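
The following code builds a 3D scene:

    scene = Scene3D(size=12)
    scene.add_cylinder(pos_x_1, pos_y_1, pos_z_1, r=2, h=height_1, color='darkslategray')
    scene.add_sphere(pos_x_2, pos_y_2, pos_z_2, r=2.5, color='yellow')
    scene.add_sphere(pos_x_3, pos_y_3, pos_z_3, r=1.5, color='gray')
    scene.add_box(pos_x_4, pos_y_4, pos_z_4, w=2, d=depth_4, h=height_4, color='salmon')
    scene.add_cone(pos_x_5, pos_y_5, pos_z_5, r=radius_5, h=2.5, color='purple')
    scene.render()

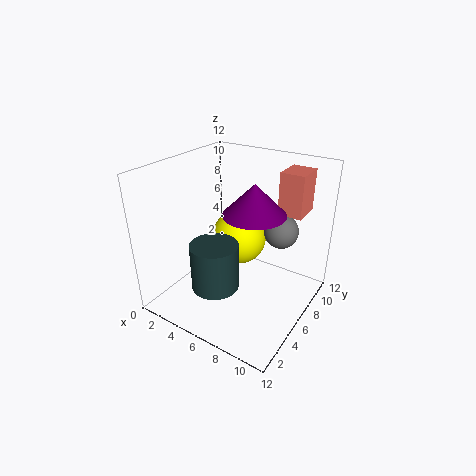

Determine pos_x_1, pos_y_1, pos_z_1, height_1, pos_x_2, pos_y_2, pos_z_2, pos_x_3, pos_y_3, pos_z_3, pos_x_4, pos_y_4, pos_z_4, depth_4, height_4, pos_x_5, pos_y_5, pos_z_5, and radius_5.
pos_x_1 = 5
pos_y_1 = 4
pos_z_1 = 2
height_1 = 4
pos_x_2 = 4.5
pos_y_2 = 8.5
pos_z_2 = 4.5
pos_x_3 = 8.5
pos_y_3 = 9
pos_z_3 = 6
pos_x_4 = 8.5
pos_y_4 = 8
pos_z_4 = 8
depth_4 = 2.5
height_4 = 3.5
pos_x_5 = 7.5
pos_y_5 = 6
pos_z_5 = 8.5
radius_5 = 2.5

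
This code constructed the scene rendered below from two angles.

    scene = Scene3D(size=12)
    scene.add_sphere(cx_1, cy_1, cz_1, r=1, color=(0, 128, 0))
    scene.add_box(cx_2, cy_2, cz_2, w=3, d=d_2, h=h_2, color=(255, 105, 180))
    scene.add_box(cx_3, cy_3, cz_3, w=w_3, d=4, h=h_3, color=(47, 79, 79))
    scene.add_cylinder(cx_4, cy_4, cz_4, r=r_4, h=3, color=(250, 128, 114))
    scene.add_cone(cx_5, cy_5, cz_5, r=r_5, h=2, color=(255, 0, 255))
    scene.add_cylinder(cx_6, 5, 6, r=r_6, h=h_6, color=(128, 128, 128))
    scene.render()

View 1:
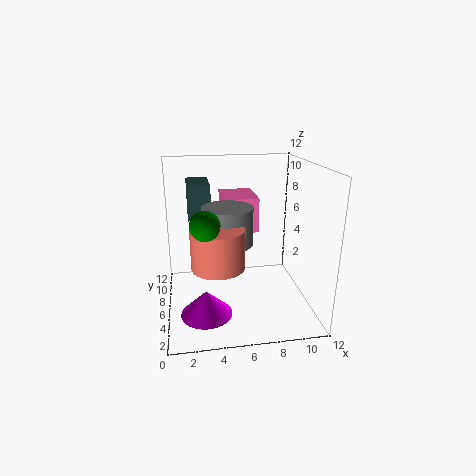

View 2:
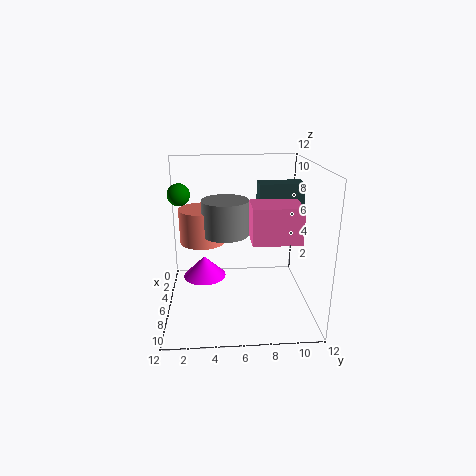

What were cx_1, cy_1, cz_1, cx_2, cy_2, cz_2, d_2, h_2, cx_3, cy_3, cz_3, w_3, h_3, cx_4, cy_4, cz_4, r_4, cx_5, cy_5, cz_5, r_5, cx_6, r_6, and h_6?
cx_1 = 3; cy_1 = 1; cz_1 = 9; cx_2 = 5; cy_2 = 7; cz_2 = 6; d_2 = 4; h_2 = 3; cx_3 = 2; cy_3 = 8; cz_3 = 7; w_3 = 2; h_3 = 3; cx_4 = 4; cy_4 = 3; cz_4 = 5; r_4 = 2; cx_5 = 3; cy_5 = 3; cz_5 = 1; r_5 = 2; cx_6 = 5; r_6 = 2; h_6 = 3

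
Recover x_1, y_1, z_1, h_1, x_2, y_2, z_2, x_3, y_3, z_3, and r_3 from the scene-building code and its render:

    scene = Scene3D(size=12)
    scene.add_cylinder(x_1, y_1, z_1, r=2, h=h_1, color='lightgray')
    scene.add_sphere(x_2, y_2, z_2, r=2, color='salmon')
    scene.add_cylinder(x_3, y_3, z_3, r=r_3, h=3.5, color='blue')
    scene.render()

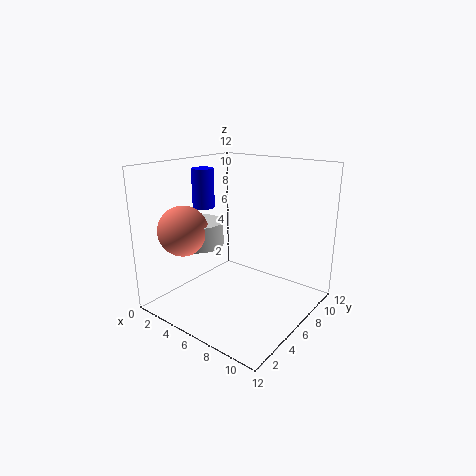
x_1 = 3.5, y_1 = 4, z_1 = 5.5, h_1 = 2, x_2 = 3.25, y_2 = 2.5, z_2 = 7, x_3 = 1.5, y_3 = 6.75, z_3 = 7.75, r_3 = 1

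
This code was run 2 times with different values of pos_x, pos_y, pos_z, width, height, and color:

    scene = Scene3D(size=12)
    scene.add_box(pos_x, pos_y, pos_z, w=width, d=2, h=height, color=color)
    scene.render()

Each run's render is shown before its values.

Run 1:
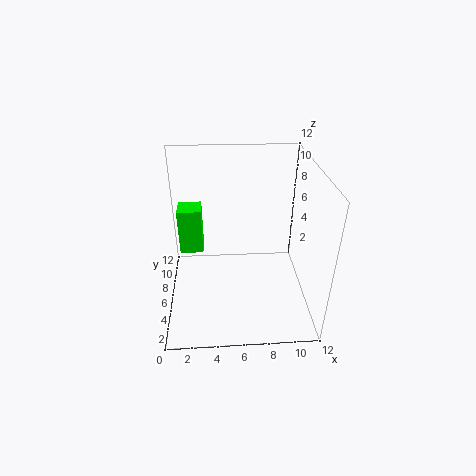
pos_x = 1; pos_y = 7; pos_z = 4; width = 2; height = 4; color = 'lime'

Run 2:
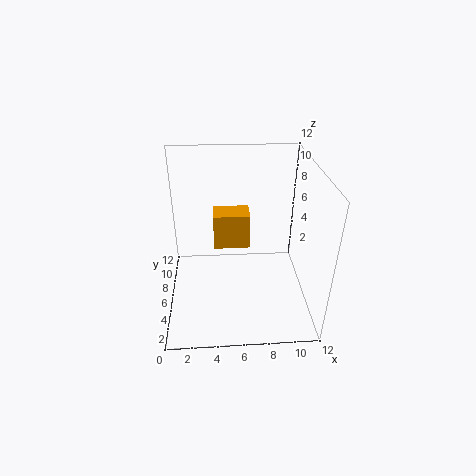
pos_x = 4; pos_y = 6; pos_z = 5; width = 3; height = 3; color = 'orange'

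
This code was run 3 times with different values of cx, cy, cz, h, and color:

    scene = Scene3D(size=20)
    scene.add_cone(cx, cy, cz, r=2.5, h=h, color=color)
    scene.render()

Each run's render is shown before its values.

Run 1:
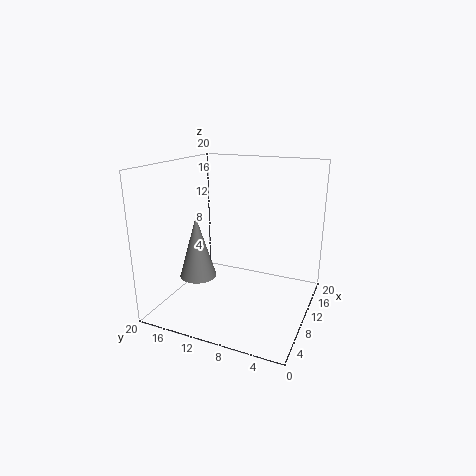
cx = 6.5, cy = 14.5, cz = 5, h = 8.5, color = 'gray'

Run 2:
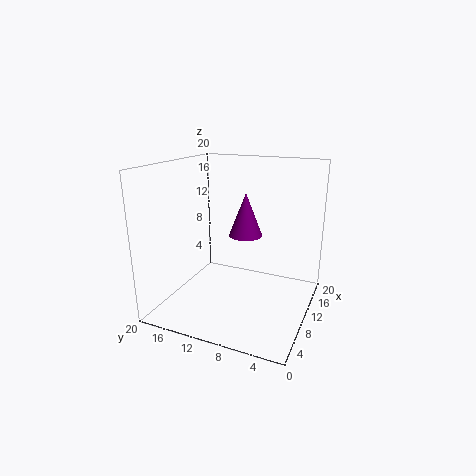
cx = 14, cy = 10.5, cz = 9, h = 6.5, color = 'purple'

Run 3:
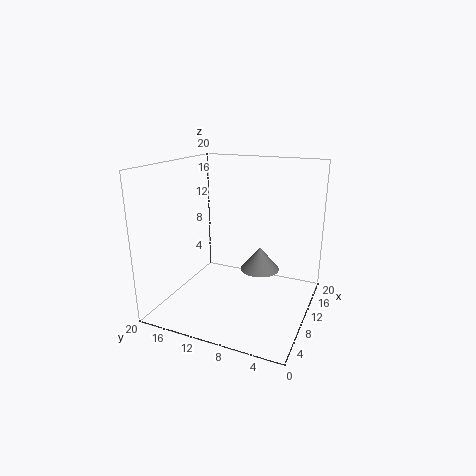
cx = 8, cy = 6, cz = 7, h = 3, color = 'gray'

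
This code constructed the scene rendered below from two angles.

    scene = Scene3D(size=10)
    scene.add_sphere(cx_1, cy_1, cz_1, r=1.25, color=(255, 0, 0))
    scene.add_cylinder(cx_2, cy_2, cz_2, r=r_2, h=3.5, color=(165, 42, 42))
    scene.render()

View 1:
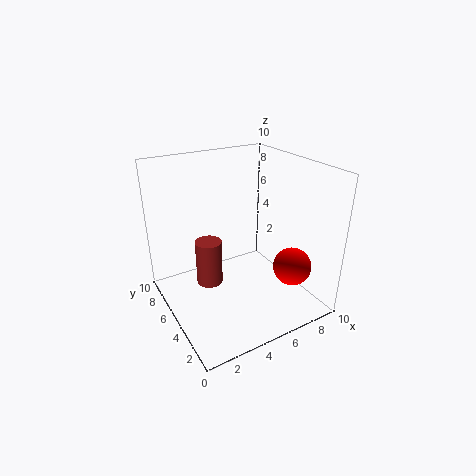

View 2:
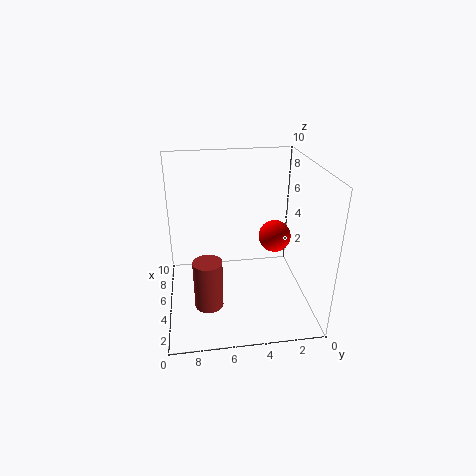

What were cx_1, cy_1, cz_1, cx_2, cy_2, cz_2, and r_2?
cx_1 = 7.25
cy_1 = 1.75
cz_1 = 3.75
cx_2 = 3.75
cy_2 = 7.25
cz_2 = 0.5
r_2 = 1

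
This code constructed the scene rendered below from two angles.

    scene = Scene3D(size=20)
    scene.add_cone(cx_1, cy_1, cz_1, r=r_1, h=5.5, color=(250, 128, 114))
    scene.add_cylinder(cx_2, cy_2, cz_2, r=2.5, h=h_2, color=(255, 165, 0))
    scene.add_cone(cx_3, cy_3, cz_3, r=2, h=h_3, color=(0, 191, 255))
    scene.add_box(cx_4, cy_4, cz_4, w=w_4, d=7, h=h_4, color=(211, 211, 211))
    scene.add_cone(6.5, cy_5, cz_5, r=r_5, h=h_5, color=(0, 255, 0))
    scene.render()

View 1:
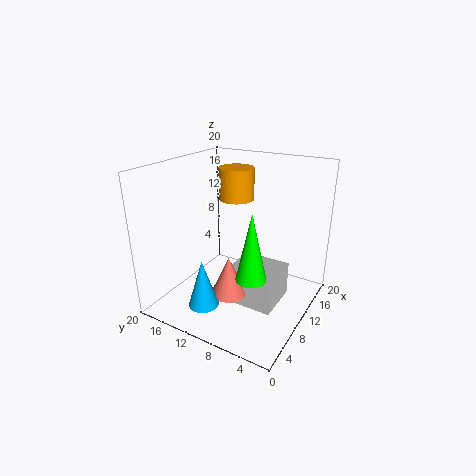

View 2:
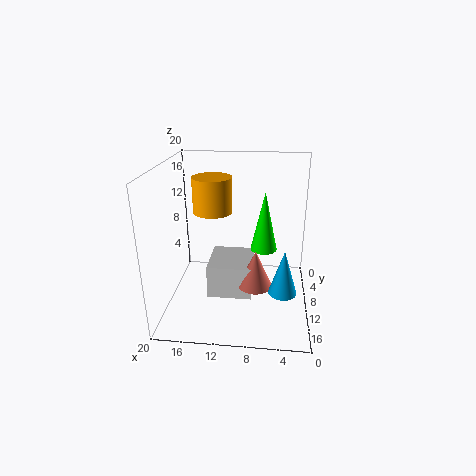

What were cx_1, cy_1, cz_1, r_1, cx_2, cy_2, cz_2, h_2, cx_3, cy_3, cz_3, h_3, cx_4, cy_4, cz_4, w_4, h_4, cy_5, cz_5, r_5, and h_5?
cx_1 = 7.5; cy_1 = 10; cz_1 = 2.5; r_1 = 2.5; cx_2 = 13; cy_2 = 12; cz_2 = 14.5; h_2 = 4.5; cx_3 = 3.5; cy_3 = 11.5; cz_3 = 2.5; h_3 = 6.5; cx_4 = 8; cy_4 = 4; cz_4 = 0.5; w_4 = 6.5; h_4 = 5; cy_5 = 6; cz_5 = 6.5; r_5 = 2; h_5 = 9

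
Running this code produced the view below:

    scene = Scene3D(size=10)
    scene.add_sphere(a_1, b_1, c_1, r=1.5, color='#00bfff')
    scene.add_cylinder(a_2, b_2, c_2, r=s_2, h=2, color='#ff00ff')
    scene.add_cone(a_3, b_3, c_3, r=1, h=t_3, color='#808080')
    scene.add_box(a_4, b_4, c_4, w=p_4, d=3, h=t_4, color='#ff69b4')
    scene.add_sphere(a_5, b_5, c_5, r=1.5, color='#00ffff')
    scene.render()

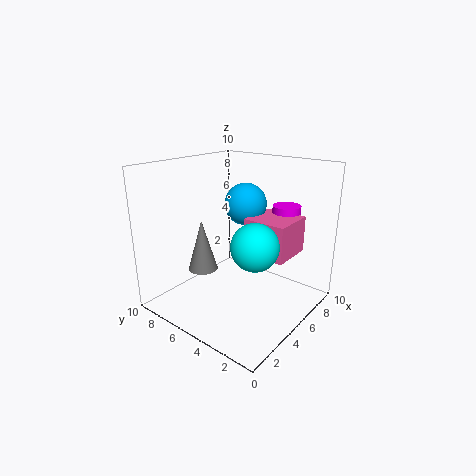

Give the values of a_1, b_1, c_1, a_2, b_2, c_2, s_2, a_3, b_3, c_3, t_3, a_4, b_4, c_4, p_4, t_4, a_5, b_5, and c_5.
a_1 = 6.5, b_1 = 5.5, c_1 = 7, a_2 = 8, b_2 = 3, c_2 = 5, s_2 = 1, a_3 = 3, b_3 = 6.5, c_3 = 3, t_3 = 3.5, a_4 = 5, b_4 = 1.5, c_4 = 4, p_4 = 3, t_4 = 2.5, a_5 = 3.5, b_5 = 2.5, c_5 = 5.5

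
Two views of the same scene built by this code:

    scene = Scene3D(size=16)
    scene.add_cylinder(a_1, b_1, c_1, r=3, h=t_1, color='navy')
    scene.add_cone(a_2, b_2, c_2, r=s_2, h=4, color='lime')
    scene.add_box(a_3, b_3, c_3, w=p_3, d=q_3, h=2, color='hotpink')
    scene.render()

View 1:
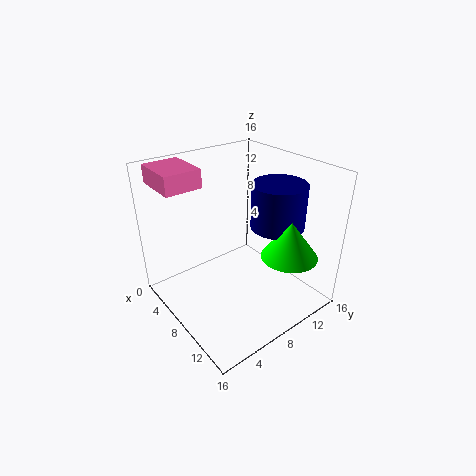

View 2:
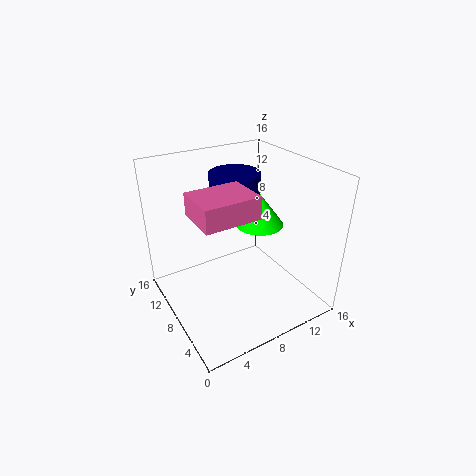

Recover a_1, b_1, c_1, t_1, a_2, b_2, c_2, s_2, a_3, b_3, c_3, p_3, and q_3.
a_1 = 10
b_1 = 12
c_1 = 9
t_1 = 5
a_2 = 13
b_2 = 11
c_2 = 7
s_2 = 3
a_3 = 1
b_3 = 1
c_3 = 14
p_3 = 5
q_3 = 4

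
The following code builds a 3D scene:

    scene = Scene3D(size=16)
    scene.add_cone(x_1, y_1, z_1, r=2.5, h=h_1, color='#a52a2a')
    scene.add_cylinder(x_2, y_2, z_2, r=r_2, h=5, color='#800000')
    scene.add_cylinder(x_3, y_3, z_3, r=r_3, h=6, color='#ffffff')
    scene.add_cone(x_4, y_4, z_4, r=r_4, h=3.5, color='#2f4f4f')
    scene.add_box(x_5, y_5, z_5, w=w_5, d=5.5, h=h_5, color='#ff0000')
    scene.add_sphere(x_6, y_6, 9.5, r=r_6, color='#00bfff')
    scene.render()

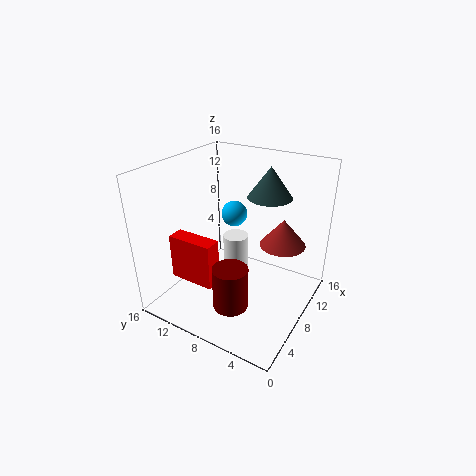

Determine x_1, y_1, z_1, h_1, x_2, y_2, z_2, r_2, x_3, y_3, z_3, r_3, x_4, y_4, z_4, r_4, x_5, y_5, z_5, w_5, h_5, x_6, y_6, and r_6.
x_1 = 10; y_1 = 3.5; z_1 = 7.5; h_1 = 3; x_2 = 5.5; y_2 = 7.5; z_2 = 0.5; r_2 = 2; x_3 = 10; y_3 = 9.5; z_3 = 1; r_3 = 1.5; x_4 = 11.5; y_4 = 6; z_4 = 12; r_4 = 2.5; x_5 = 5; y_5 = 10; z_5 = 2; w_5 = 2; h_5 = 5.5; x_6 = 10.5; y_6 = 10; r_6 = 1.5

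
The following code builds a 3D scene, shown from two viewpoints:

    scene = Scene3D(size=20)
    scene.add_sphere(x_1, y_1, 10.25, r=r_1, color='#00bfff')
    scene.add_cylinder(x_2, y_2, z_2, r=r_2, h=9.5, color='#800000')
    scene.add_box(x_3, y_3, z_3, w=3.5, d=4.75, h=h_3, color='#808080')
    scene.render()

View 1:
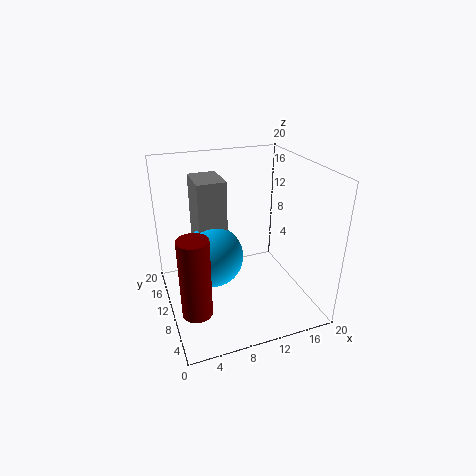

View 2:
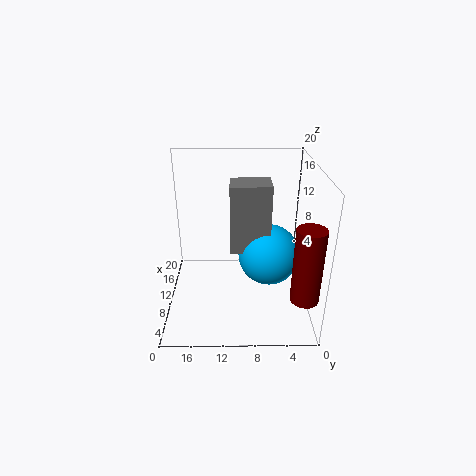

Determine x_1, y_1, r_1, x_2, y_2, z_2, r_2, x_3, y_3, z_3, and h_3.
x_1 = 5.25, y_1 = 6.25, r_1 = 3.75, x_2 = 2, y_2 = 2, z_2 = 5.75, r_2 = 1.75, x_3 = 3.75, y_3 = 6.25, z_3 = 11.25, h_3 = 8.25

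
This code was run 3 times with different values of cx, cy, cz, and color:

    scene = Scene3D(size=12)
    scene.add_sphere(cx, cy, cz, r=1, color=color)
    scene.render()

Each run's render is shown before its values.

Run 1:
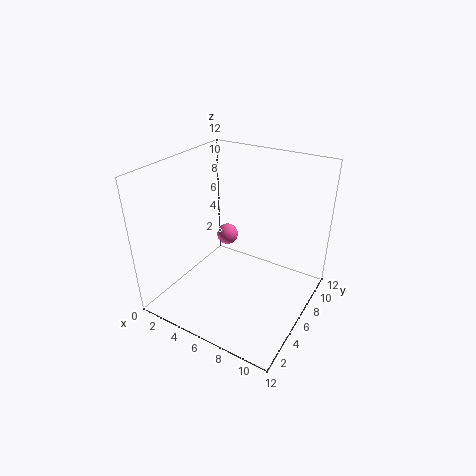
cx = 3
cy = 9
cz = 4
color = 'hotpink'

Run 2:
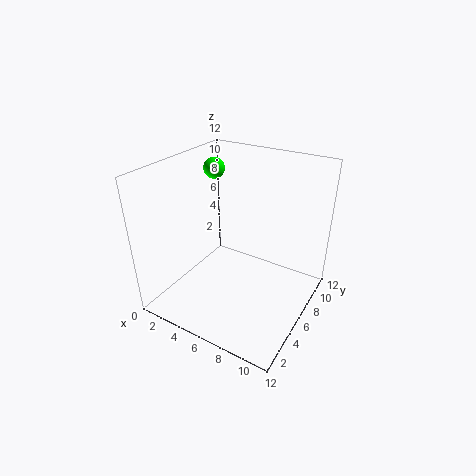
cx = 1
cy = 10
cz = 10
color = 'lime'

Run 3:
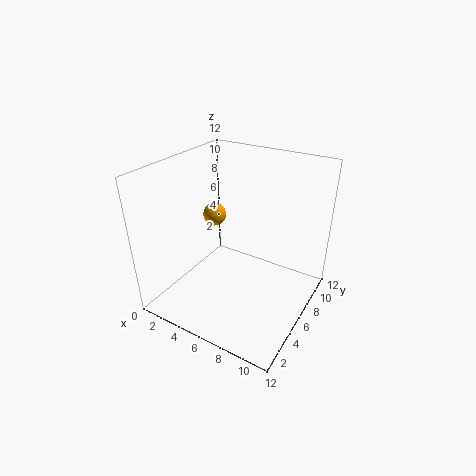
cx = 3
cy = 7
cz = 7
color = 'orange'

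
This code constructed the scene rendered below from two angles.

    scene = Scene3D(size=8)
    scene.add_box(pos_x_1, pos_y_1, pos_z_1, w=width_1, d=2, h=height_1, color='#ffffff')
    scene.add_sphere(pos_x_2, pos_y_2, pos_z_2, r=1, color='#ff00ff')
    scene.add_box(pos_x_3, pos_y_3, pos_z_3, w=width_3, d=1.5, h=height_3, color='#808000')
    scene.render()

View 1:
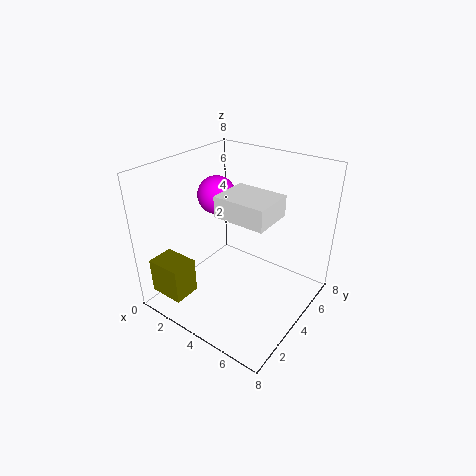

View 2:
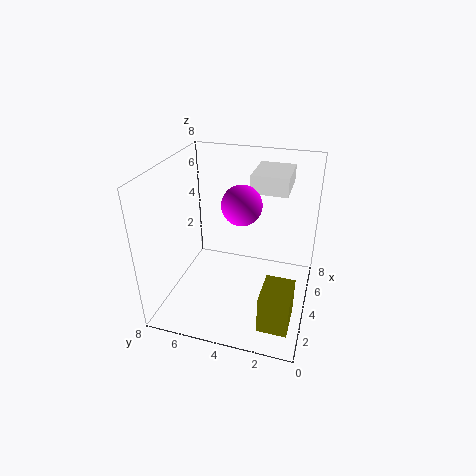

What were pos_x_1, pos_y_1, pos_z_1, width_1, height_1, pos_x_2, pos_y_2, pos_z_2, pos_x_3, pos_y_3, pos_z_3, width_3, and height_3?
pos_x_1 = 4.5
pos_y_1 = 1.5
pos_z_1 = 6.5
width_1 = 2.5
height_1 = 1
pos_x_2 = 3
pos_y_2 = 3.5
pos_z_2 = 6.5
pos_x_3 = 0.5
pos_y_3 = 0.5
pos_z_3 = 1
width_3 = 2
height_3 = 2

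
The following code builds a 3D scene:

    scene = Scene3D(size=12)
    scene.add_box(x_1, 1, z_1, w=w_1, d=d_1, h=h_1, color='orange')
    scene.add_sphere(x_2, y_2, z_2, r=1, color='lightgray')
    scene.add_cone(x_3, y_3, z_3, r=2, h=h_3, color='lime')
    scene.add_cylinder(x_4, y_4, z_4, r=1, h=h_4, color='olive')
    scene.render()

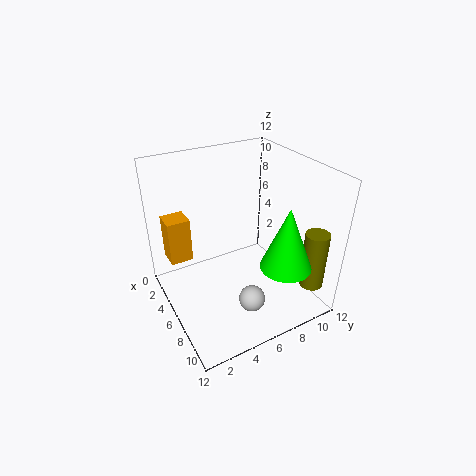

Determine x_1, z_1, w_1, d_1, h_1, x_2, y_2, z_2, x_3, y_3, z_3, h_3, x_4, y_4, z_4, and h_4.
x_1 = 1
z_1 = 3
w_1 = 2
d_1 = 2
h_1 = 4
x_2 = 10
y_2 = 5
z_2 = 3
x_3 = 10
y_3 = 8
z_3 = 5
h_3 = 5
x_4 = 10
y_4 = 11
z_4 = 2
h_4 = 5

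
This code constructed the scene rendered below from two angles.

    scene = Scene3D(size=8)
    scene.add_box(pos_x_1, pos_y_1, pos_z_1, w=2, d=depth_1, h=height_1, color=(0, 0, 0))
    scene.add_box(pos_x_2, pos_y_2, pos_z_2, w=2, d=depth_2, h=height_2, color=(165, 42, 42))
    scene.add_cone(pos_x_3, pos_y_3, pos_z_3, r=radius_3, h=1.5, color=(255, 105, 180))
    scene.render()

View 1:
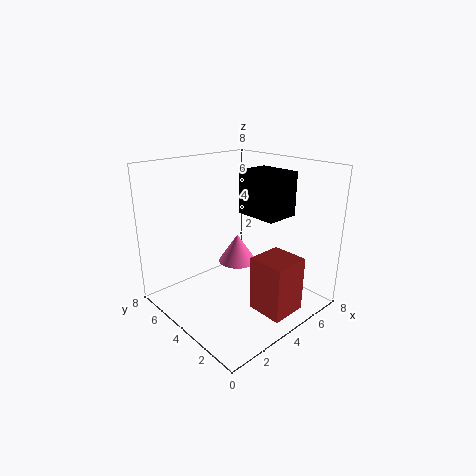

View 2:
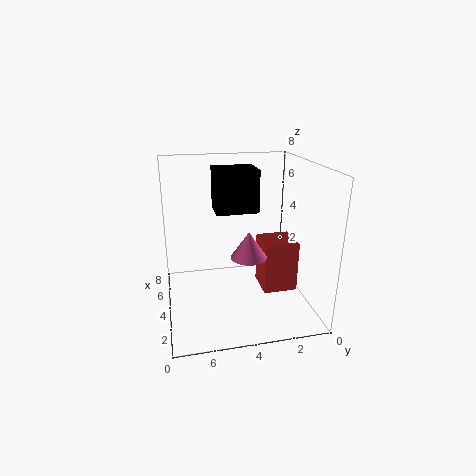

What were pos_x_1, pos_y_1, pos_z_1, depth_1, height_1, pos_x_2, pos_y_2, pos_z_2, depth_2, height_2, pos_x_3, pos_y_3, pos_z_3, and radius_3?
pos_x_1 = 5, pos_y_1 = 2.5, pos_z_1 = 5, depth_1 = 2.5, height_1 = 2.5, pos_x_2 = 3.5, pos_y_2 = 0.5, pos_z_2 = 0.5, depth_2 = 2, height_2 = 3, pos_x_3 = 3.5, pos_y_3 = 3.5, pos_z_3 = 3, radius_3 = 1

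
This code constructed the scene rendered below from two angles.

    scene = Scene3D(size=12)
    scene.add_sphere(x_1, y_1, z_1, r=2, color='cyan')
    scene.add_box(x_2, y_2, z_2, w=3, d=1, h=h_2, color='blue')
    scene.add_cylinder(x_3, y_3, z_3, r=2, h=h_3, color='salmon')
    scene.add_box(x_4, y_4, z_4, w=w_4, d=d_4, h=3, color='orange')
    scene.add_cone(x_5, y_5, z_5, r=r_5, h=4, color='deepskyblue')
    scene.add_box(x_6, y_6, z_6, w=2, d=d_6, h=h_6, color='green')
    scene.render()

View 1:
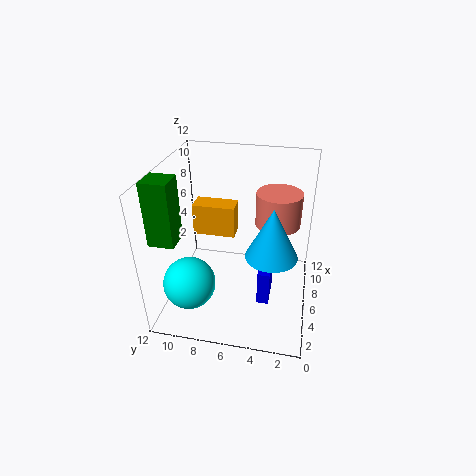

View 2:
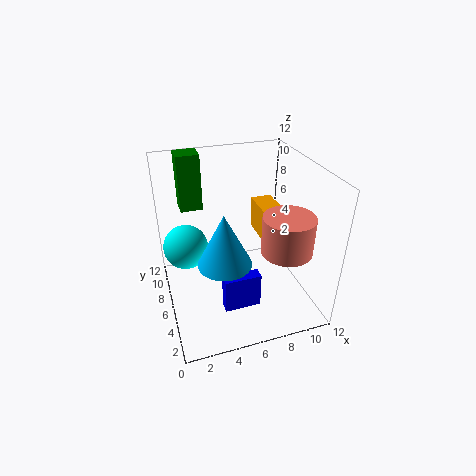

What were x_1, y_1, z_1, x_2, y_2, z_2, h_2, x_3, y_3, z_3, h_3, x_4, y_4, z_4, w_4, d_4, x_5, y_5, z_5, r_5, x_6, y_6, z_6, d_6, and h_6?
x_1 = 2
y_1 = 9
z_1 = 4
x_2 = 4
y_2 = 3
z_2 = 1
h_2 = 3
x_3 = 9
y_3 = 3
z_3 = 6
h_3 = 3
x_4 = 9
y_4 = 7
z_4 = 4
w_4 = 2
d_4 = 4
x_5 = 4
y_5 = 3
z_5 = 6
r_5 = 2
x_6 = 2
y_6 = 10
z_6 = 7
d_6 = 2
h_6 = 5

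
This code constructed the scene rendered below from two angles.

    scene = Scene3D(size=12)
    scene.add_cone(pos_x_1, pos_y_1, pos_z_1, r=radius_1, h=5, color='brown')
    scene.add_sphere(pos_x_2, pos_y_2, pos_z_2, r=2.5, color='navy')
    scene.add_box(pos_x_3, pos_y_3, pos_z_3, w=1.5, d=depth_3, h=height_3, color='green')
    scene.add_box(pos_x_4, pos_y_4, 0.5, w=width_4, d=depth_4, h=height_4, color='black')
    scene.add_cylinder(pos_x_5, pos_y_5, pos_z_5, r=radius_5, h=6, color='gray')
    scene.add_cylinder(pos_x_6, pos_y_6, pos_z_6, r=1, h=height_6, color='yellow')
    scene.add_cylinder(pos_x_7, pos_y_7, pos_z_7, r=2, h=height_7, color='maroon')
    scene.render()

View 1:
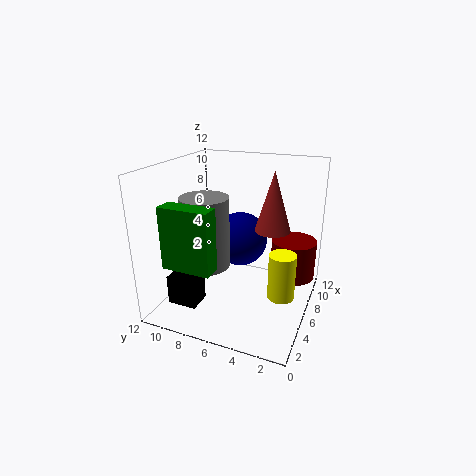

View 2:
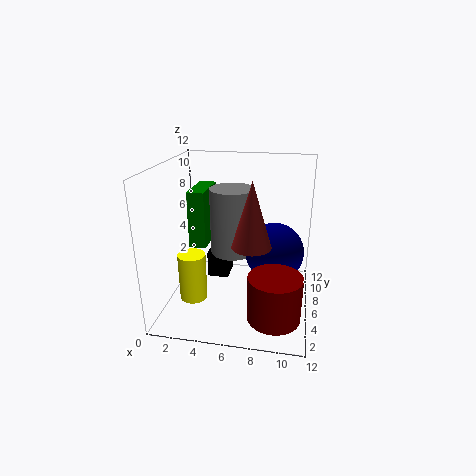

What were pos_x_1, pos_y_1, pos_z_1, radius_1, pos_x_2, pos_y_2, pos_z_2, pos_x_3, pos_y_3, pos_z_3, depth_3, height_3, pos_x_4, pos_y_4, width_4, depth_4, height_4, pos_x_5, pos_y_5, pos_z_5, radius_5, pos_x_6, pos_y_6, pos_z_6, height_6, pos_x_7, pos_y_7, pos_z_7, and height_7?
pos_x_1 = 7.5, pos_y_1 = 3.5, pos_z_1 = 6.5, radius_1 = 1.5, pos_x_2 = 9, pos_y_2 = 7, pos_z_2 = 4.5, pos_x_3 = 1.5, pos_y_3 = 6.5, pos_z_3 = 4.5, depth_3 = 4, height_3 = 5, pos_x_4 = 2.5, pos_y_4 = 8.5, width_4 = 2, depth_4 = 2.5, height_4 = 2.5, pos_x_5 = 5, pos_y_5 = 8.5, pos_z_5 = 3.5, radius_5 = 2, pos_x_6 = 3.5, pos_y_6 = 1.5, pos_z_6 = 3, height_6 = 3.5, pos_x_7 = 9.5, pos_y_7 = 2, pos_z_7 = 1.5, height_7 = 3.5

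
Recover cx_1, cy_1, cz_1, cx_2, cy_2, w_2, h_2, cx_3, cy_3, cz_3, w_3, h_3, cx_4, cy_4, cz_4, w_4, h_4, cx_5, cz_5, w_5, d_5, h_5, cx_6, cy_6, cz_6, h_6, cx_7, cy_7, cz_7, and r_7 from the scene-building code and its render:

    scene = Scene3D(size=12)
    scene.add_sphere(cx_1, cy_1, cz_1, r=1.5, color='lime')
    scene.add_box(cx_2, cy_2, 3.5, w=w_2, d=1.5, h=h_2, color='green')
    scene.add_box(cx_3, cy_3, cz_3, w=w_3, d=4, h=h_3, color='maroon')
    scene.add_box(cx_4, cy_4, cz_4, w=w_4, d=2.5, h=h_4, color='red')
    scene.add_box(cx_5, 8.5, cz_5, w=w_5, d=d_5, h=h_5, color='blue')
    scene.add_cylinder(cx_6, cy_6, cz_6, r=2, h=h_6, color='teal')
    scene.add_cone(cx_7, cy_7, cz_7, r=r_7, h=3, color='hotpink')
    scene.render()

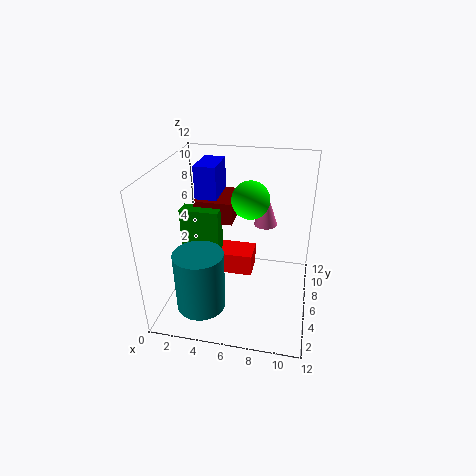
cx_1 = 7, cy_1 = 6, cz_1 = 9.5, cx_2 = 0.5, cy_2 = 7, w_2 = 3.5, h_2 = 4, cx_3 = 1.5, cy_3 = 8, cz_3 = 6, w_3 = 3.5, h_3 = 2, cx_4 = 3, cy_4 = 7, cz_4 = 1.5, w_4 = 4, h_4 = 2, cx_5 = 1.5, cz_5 = 7, w_5 = 2, d_5 = 3.5, h_5 = 4, cx_6 = 3.5, cy_6 = 3, cz_6 = 1, h_6 = 5, cx_7 = 8, cy_7 = 8, cz_7 = 6.5, r_7 = 1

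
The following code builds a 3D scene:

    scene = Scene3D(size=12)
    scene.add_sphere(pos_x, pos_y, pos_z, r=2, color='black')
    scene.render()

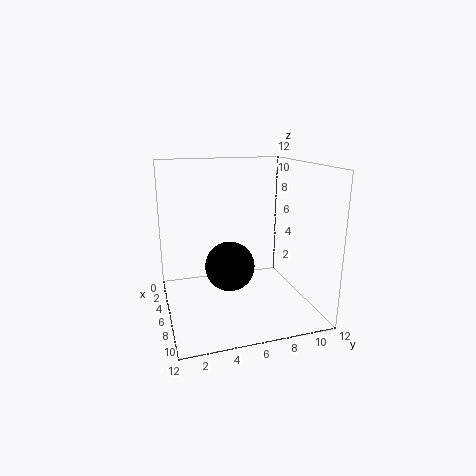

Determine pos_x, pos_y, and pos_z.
pos_x = 7; pos_y = 5; pos_z = 4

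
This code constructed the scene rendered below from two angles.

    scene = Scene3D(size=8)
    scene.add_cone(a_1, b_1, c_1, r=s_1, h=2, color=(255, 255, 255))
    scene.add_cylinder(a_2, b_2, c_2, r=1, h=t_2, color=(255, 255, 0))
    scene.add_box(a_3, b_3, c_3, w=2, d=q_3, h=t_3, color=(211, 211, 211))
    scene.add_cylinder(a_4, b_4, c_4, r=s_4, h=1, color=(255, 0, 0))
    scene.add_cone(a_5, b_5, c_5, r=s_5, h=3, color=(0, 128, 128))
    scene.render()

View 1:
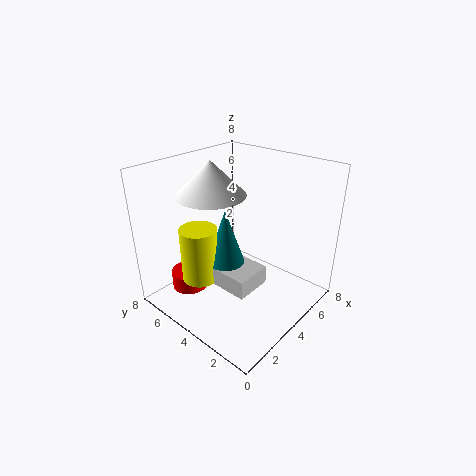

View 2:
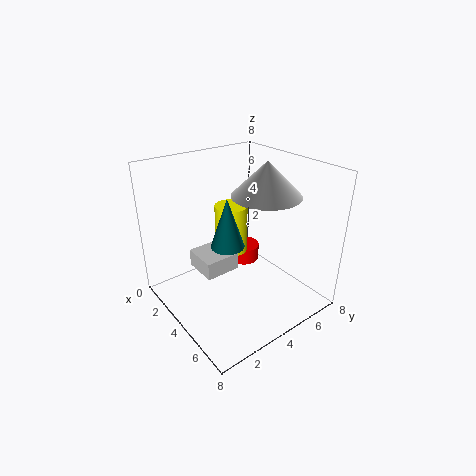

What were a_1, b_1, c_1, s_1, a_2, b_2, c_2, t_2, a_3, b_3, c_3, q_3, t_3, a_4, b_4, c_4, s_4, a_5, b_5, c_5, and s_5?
a_1 = 4
b_1 = 6
c_1 = 6
s_1 = 2
a_2 = 2
b_2 = 5
c_2 = 2
t_2 = 3
a_3 = 2
b_3 = 2
c_3 = 2
q_3 = 2
t_3 = 1
a_4 = 2
b_4 = 6
c_4 = 1
s_4 = 1
a_5 = 3
b_5 = 4
c_5 = 3
s_5 = 1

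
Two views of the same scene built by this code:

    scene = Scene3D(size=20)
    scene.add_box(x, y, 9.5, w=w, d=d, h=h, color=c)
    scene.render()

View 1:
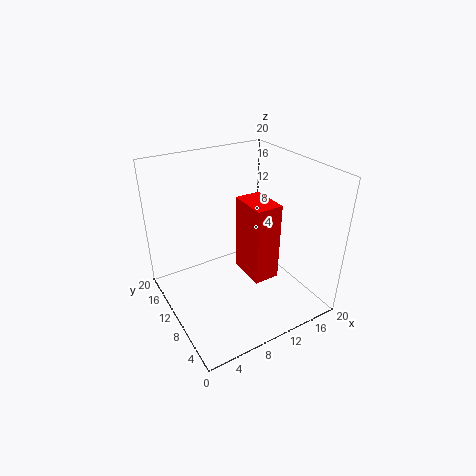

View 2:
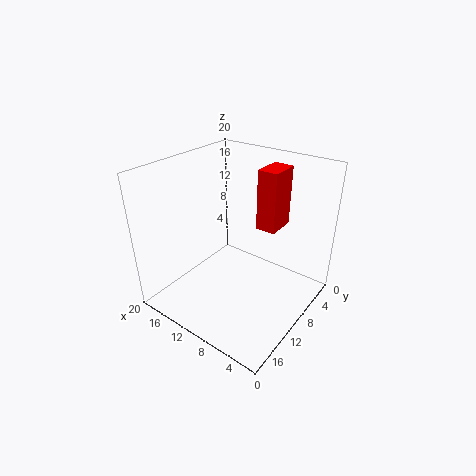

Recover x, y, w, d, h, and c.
x = 7
y = 1
w = 3
d = 4.5
h = 9
c = 'red'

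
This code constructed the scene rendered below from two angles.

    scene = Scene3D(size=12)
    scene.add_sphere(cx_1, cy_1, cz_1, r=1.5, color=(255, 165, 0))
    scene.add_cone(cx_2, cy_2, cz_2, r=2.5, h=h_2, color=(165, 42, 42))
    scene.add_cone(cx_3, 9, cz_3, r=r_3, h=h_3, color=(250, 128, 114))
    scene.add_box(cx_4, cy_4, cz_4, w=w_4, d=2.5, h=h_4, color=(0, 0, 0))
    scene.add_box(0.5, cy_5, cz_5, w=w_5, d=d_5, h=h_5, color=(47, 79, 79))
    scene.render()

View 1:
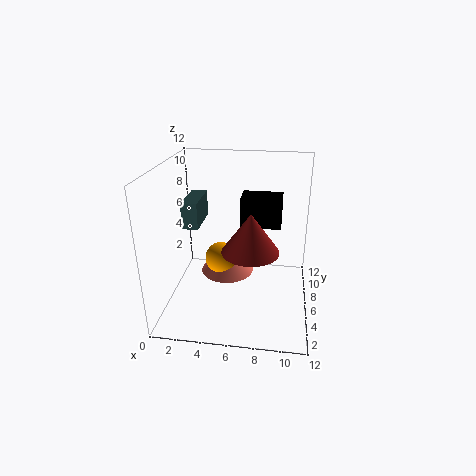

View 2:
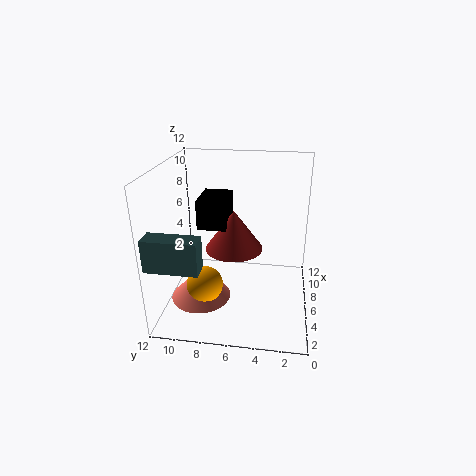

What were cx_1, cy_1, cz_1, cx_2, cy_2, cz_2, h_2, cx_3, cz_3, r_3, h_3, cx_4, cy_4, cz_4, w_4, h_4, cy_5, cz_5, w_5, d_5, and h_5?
cx_1 = 4; cy_1 = 8.5; cz_1 = 2.5; cx_2 = 7; cy_2 = 6.5; cz_2 = 4.5; h_2 = 3.5; cx_3 = 4.5; cz_3 = 1; r_3 = 2.5; h_3 = 2.5; cx_4 = 6; cy_4 = 7; cz_4 = 6.5; w_4 = 3.5; h_4 = 2.5; cy_5 = 8; cz_5 = 5.5; w_5 = 1.5; d_5 = 4; h_5 = 2.5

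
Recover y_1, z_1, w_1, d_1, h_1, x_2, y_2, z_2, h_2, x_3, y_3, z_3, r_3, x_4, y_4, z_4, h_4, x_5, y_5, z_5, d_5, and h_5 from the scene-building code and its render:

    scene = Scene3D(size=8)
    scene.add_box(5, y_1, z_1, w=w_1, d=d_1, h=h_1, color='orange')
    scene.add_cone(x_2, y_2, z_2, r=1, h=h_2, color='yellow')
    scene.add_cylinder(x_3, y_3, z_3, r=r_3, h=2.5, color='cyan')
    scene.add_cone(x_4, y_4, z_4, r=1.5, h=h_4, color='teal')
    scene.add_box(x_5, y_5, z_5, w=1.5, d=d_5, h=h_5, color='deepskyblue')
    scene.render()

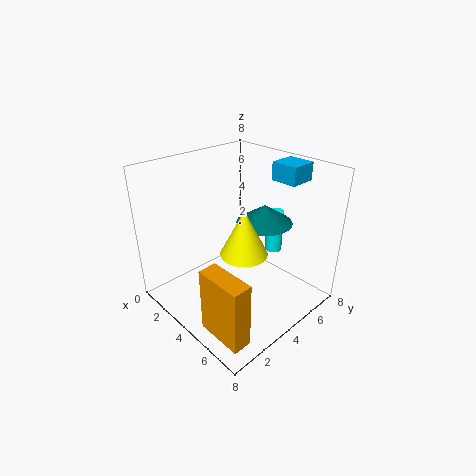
y_1 = 0.5
z_1 = 0.5
w_1 = 2.5
d_1 = 1
h_1 = 3.5
x_2 = 7
y_2 = 1.5
z_2 = 5.5
h_2 = 2
x_3 = 4.5
y_3 = 6.5
z_3 = 2.5
r_3 = 0.5
x_4 = 5
y_4 = 5
z_4 = 5
h_4 = 1
x_5 = 4.5
y_5 = 6
z_5 = 7
d_5 = 1.5
h_5 = 1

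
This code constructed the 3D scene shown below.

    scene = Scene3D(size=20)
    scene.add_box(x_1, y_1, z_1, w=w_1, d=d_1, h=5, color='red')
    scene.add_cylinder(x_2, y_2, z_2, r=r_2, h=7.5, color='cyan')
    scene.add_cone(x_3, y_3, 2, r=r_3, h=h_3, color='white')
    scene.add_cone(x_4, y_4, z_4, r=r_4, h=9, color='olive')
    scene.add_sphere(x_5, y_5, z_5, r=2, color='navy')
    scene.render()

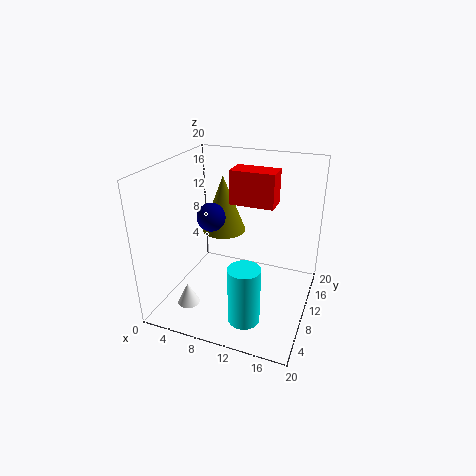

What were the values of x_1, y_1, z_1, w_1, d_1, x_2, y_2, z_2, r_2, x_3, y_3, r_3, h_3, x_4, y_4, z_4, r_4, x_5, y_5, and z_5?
x_1 = 7.5
y_1 = 13
z_1 = 13.5
w_1 = 6.5
d_1 = 3.5
x_2 = 13.5
y_2 = 3
z_2 = 2.5
r_2 = 2
x_3 = 5
y_3 = 4
r_3 = 1.5
h_3 = 3
x_4 = 5
y_4 = 16.5
z_4 = 7.5
r_4 = 3.5
x_5 = 6
y_5 = 10
z_5 = 12.5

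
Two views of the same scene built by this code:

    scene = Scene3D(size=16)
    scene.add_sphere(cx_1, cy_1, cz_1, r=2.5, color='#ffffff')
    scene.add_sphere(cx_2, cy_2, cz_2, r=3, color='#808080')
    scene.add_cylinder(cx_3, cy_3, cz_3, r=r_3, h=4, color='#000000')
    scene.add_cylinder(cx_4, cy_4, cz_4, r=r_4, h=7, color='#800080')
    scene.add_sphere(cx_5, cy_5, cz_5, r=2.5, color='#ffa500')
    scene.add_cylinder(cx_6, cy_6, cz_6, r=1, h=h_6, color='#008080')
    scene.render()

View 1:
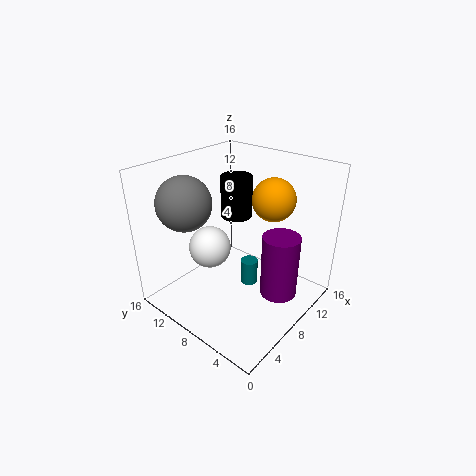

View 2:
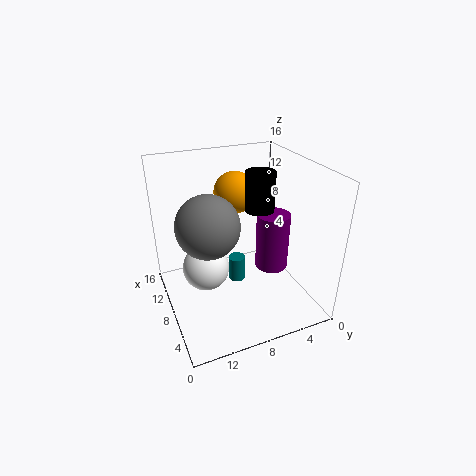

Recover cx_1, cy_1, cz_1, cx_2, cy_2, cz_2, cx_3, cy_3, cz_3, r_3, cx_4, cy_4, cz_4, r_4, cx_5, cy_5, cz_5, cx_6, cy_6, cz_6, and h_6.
cx_1 = 7.5; cy_1 = 12; cz_1 = 5.5; cx_2 = 4.5; cy_2 = 12.5; cz_2 = 12; cx_3 = 6; cy_3 = 6.5; cz_3 = 12; r_3 = 1.5; cx_4 = 9; cy_4 = 3; cz_4 = 2.5; r_4 = 2; cx_5 = 12.5; cy_5 = 6.5; cz_5 = 11.5; cx_6 = 9.5; cy_6 = 7.5; cz_6 = 1.5; h_6 = 3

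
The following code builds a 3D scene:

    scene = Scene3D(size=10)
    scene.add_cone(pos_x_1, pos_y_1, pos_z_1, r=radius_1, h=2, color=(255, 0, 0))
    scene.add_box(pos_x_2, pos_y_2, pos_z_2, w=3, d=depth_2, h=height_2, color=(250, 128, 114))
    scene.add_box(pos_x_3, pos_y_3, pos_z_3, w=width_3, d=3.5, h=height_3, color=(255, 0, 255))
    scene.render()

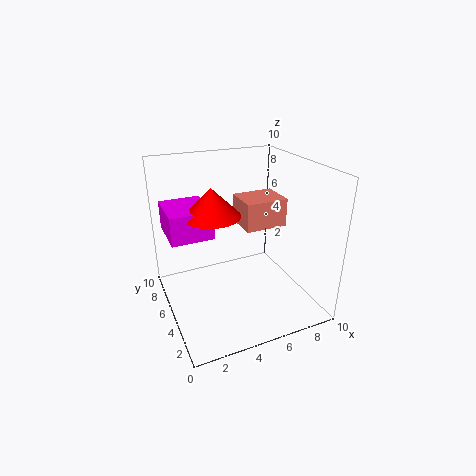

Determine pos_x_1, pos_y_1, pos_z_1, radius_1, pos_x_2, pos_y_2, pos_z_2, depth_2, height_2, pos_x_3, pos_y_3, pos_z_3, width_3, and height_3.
pos_x_1 = 3.5
pos_y_1 = 6
pos_z_1 = 6.5
radius_1 = 2
pos_x_2 = 5.5
pos_y_2 = 4.5
pos_z_2 = 5.5
depth_2 = 2.5
height_2 = 2
pos_x_3 = 0.5
pos_y_3 = 5.5
pos_z_3 = 5
width_3 = 3
height_3 = 2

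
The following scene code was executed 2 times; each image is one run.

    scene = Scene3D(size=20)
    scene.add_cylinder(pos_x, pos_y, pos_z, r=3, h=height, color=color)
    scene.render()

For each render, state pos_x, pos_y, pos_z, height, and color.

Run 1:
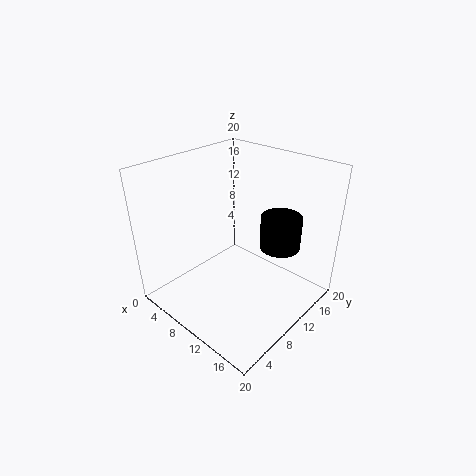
pos_x = 13; pos_y = 16; pos_z = 7; height = 5; color = 'black'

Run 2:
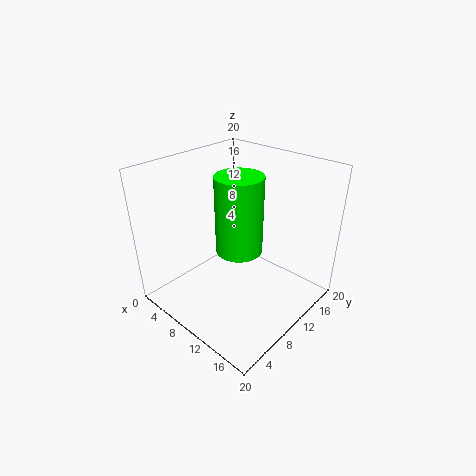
pos_x = 12; pos_y = 8; pos_z = 10; height = 10; color = 'lime'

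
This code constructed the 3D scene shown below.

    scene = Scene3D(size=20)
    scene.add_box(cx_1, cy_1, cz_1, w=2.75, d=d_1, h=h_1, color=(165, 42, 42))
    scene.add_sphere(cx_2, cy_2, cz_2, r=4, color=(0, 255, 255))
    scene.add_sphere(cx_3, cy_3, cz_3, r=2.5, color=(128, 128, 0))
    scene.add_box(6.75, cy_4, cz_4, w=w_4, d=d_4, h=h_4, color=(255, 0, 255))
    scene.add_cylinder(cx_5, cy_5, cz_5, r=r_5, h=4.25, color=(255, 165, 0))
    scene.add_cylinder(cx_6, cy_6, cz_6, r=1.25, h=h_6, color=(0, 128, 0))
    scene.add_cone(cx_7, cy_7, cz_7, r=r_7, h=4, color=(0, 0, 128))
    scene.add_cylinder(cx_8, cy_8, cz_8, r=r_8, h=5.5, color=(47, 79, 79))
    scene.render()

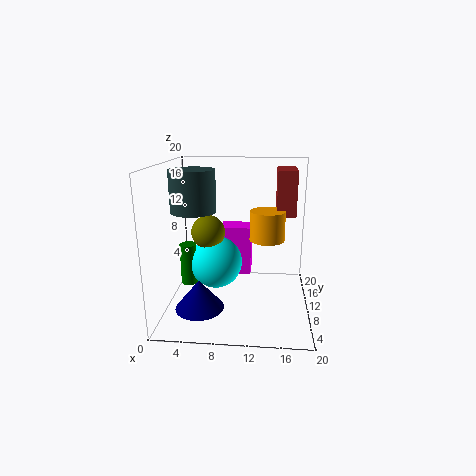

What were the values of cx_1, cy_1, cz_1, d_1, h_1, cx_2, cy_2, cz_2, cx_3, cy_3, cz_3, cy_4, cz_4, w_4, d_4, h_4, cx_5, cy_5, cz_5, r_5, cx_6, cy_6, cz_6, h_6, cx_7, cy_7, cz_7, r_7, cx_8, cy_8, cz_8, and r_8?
cx_1 = 15.25; cy_1 = 12; cz_1 = 12.5; d_1 = 5.75; h_1 = 6.5; cx_2 = 6.25; cy_2 = 13.5; cz_2 = 4.75; cx_3 = 5.25; cy_3 = 13; cz_3 = 9.75; cy_4 = 15.25; cz_4 = 2; w_4 = 4.75; d_4 = 3.75; h_4 = 7.75; cx_5 = 14; cy_5 = 11.75; cz_5 = 9.25; r_5 = 2.5; cx_6 = 2.25; cy_6 = 12.25; cz_6 = 1.75; h_6 = 6.25; cx_7 = 5.25; cy_7 = 5.5; cz_7 = 1.5; r_7 = 3.25; cx_8 = 4.25; cy_8 = 8.5; cz_8 = 14; r_8 = 3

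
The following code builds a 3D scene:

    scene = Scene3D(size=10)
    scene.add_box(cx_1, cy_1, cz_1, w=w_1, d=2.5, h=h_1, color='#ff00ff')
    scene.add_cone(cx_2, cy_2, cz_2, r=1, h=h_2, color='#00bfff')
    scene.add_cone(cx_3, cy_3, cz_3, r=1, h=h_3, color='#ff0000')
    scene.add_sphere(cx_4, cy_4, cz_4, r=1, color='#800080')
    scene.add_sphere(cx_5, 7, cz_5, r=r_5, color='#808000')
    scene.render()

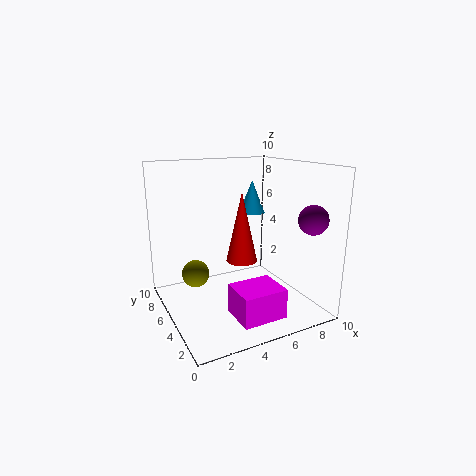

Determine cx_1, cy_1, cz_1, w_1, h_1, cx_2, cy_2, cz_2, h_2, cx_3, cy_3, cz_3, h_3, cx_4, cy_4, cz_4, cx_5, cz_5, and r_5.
cx_1 = 3.5; cy_1 = 1; cz_1 = 0.5; w_1 = 3; h_1 = 2; cx_2 = 7.5; cy_2 = 7.5; cz_2 = 6; h_2 = 2.5; cx_3 = 4.5; cy_3 = 3.5; cz_3 = 4; h_3 = 4.5; cx_4 = 9; cy_4 = 2; cz_4 = 6.5; cx_5 = 2.5; cz_5 = 2; r_5 = 1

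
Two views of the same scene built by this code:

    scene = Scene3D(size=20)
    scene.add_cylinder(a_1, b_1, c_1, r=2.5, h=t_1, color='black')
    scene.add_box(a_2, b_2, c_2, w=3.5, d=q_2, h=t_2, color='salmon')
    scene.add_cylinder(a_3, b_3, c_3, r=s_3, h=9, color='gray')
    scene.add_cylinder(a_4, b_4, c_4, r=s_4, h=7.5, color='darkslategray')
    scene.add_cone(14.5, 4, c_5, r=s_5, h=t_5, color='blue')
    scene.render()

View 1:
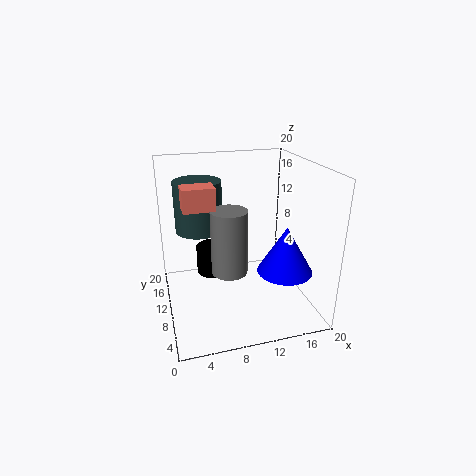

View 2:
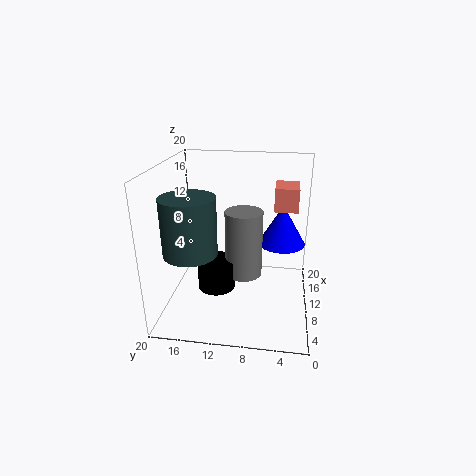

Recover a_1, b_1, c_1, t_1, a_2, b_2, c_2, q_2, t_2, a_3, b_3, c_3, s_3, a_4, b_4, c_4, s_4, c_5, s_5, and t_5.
a_1 = 7, b_1 = 12.5, c_1 = 4, t_1 = 4, a_2 = 2, b_2 = 2.5, c_2 = 17, q_2 = 2.5, t_2 = 2.5, a_3 = 8.5, b_3 = 9, c_3 = 5.5, s_3 = 2.5, a_4 = 5.5, b_4 = 15.5, c_4 = 9.5, s_4 = 3.5, c_5 = 7.5, s_5 = 3.5, t_5 = 6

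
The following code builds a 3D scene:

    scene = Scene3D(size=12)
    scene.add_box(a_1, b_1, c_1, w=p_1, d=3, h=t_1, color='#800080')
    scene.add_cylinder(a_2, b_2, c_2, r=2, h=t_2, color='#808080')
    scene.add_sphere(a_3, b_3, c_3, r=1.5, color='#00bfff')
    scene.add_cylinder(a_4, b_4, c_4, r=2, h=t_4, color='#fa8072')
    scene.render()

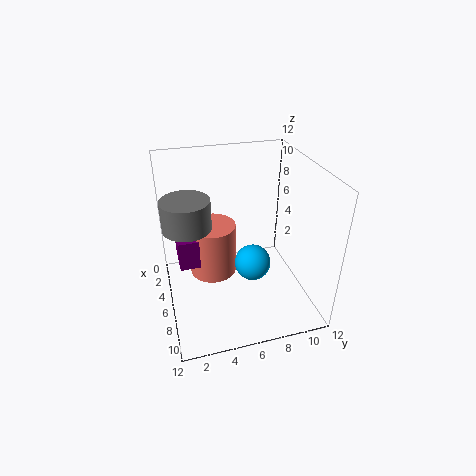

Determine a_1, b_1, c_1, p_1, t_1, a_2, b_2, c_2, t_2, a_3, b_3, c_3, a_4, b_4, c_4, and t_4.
a_1 = 3.5, b_1 = 1, c_1 = 4, p_1 = 3, t_1 = 2.5, a_2 = 5, b_2 = 2, c_2 = 7, t_2 = 2.5, a_3 = 7, b_3 = 7, c_3 = 4, a_4 = 5, b_4 = 4, c_4 = 2.5, t_4 = 4.5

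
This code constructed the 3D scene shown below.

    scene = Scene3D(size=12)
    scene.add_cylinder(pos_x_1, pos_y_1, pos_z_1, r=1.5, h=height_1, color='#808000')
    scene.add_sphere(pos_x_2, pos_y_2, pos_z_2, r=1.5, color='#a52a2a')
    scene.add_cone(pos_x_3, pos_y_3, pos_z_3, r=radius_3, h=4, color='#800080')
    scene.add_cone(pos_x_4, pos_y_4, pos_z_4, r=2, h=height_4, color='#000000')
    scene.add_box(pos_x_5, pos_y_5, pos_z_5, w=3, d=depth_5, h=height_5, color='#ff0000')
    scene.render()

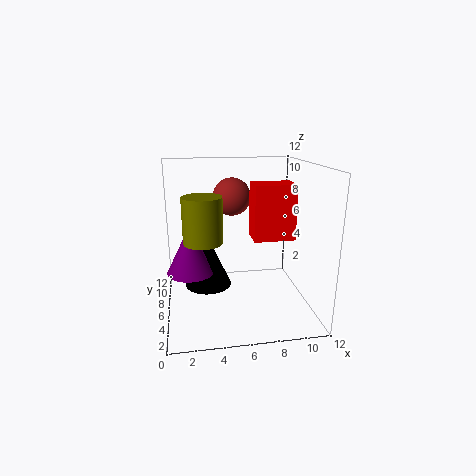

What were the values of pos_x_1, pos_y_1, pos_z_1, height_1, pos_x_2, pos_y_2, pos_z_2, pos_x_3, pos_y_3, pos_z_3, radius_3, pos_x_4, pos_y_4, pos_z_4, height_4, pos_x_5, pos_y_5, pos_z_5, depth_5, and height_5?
pos_x_1 = 3, pos_y_1 = 4, pos_z_1 = 6.5, height_1 = 3.5, pos_x_2 = 5.5, pos_y_2 = 6, pos_z_2 = 9.5, pos_x_3 = 2, pos_y_3 = 6.5, pos_z_3 = 3, radius_3 = 2, pos_x_4 = 3.5, pos_y_4 = 7, pos_z_4 = 1.5, height_4 = 4.5, pos_x_5 = 6.5, pos_y_5 = 2, pos_z_5 = 7, depth_5 = 2, height_5 = 4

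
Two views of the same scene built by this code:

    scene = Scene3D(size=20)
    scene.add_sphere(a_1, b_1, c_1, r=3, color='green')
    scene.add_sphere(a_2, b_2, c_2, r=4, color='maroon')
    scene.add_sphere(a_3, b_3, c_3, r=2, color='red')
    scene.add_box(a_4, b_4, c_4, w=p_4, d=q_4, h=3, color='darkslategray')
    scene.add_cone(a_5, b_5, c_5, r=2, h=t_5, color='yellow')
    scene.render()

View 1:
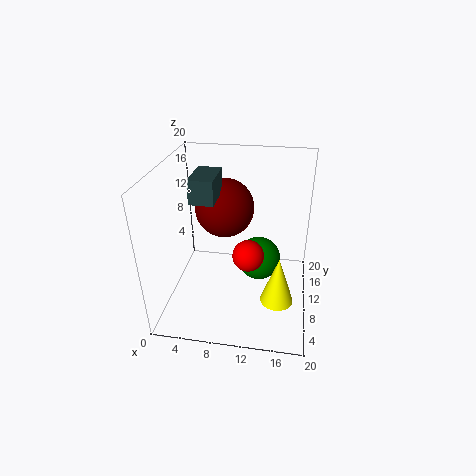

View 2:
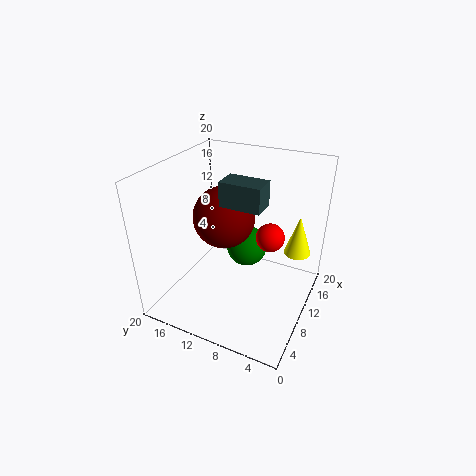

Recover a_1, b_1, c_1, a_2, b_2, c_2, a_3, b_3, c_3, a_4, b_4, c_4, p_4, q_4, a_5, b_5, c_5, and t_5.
a_1 = 13; b_1 = 10; c_1 = 7; a_2 = 8; b_2 = 11; c_2 = 14; a_3 = 12; b_3 = 6; c_3 = 10; a_4 = 5; b_4 = 5; c_4 = 17; p_4 = 3; q_4 = 5; a_5 = 16; b_5 = 3; c_5 = 6; t_5 = 6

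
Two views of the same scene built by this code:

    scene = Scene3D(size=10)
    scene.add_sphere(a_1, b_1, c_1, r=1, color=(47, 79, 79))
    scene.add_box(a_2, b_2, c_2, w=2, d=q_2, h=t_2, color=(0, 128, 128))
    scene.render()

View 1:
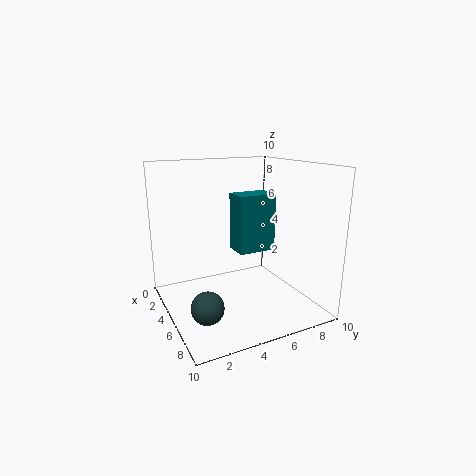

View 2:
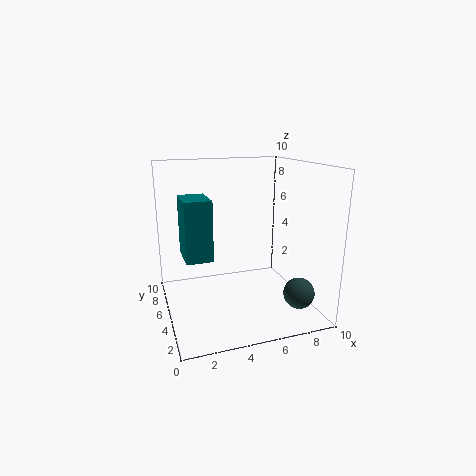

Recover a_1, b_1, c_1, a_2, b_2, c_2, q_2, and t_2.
a_1 = 8
b_1 = 1.5
c_1 = 2
a_2 = 1.5
b_2 = 6
c_2 = 3
q_2 = 3
t_2 = 4.5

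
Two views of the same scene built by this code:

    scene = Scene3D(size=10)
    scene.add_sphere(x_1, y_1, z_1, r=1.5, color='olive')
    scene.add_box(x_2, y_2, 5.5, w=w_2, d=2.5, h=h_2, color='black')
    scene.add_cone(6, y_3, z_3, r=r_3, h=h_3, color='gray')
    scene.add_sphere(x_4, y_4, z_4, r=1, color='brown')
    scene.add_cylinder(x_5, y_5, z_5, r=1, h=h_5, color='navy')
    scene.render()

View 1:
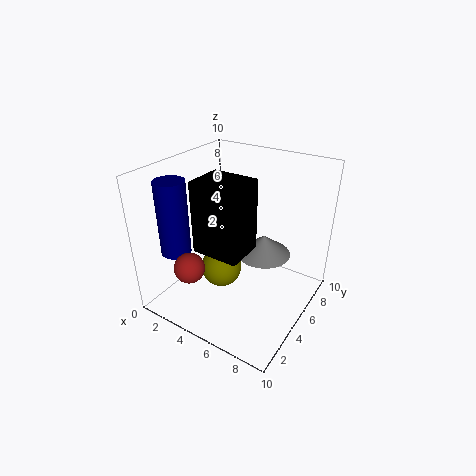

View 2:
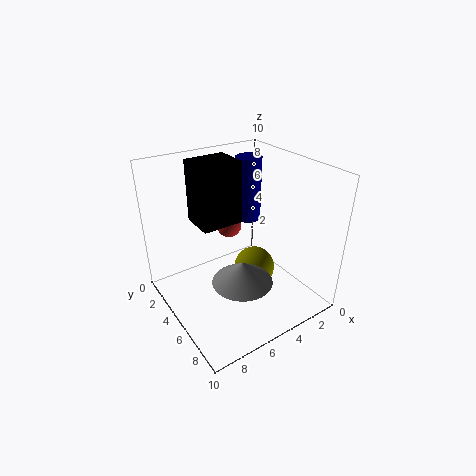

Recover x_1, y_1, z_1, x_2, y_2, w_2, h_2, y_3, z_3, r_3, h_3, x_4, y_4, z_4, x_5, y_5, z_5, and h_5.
x_1 = 3.5; y_1 = 5; z_1 = 2; x_2 = 4; y_2 = 1.5; w_2 = 3; h_2 = 4.5; y_3 = 7; z_3 = 3; r_3 = 2; h_3 = 1.5; x_4 = 3.5; y_4 = 1.5; z_4 = 4; x_5 = 2; y_5 = 2; z_5 = 4.5; h_5 = 5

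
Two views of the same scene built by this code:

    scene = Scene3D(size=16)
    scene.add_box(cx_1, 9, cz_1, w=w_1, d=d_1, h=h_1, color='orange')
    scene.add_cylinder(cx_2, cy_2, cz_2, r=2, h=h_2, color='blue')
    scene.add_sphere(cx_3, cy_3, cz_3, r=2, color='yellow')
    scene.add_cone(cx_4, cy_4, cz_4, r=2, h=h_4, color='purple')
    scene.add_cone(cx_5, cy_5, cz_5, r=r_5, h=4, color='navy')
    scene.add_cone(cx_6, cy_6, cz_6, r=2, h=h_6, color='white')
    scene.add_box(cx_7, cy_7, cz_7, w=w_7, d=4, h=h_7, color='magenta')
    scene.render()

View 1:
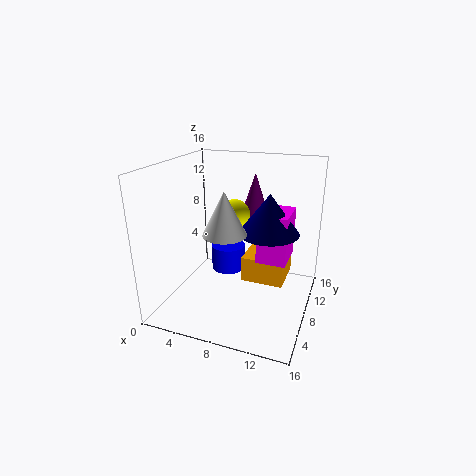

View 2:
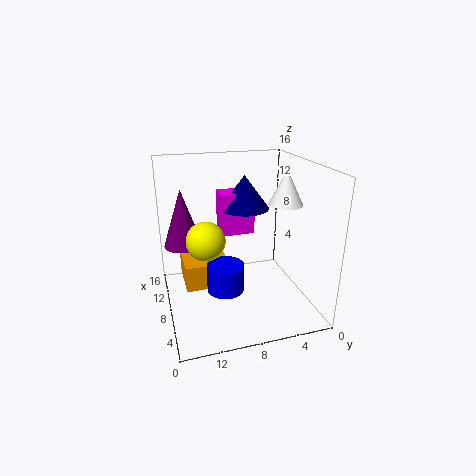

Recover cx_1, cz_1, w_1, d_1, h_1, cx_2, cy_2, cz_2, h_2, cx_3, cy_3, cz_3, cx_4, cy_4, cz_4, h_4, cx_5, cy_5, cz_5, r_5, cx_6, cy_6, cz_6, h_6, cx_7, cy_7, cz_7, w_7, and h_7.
cx_1 = 8
cz_1 = 2
w_1 = 5
d_1 = 5
h_1 = 3
cx_2 = 6
cy_2 = 10
cz_2 = 3
h_2 = 3
cx_3 = 6
cy_3 = 12
cz_3 = 9
cx_4 = 8
cy_4 = 14
cz_4 = 8
h_4 = 6
cx_5 = 12
cy_5 = 6
cz_5 = 10
r_5 = 3
cx_6 = 9
cy_6 = 2
cz_6 = 11
h_6 = 4
cx_7 = 11
cy_7 = 5
cz_7 = 7
w_7 = 3
h_7 = 5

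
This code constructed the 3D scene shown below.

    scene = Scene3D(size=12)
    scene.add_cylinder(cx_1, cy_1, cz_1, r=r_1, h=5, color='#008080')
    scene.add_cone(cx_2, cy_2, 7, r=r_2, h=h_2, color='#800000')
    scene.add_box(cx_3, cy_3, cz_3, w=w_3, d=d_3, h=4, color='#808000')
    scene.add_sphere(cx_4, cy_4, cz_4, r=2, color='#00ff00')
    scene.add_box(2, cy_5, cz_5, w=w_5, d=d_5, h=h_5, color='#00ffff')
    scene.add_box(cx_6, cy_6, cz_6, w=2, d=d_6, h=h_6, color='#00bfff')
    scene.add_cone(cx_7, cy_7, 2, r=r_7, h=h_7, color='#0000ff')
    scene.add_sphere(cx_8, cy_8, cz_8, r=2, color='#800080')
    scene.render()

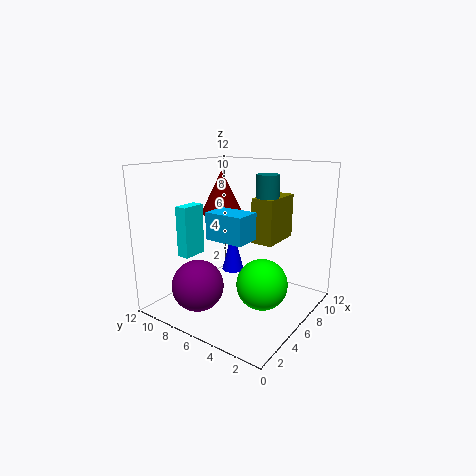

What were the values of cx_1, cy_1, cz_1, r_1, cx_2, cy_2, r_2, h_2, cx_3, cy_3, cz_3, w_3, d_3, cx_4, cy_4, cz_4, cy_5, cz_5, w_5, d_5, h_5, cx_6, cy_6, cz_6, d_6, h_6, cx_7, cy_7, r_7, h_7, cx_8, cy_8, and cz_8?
cx_1 = 9; cy_1 = 5; cz_1 = 6; r_1 = 1; cx_2 = 9; cy_2 = 10; r_2 = 2; h_2 = 4; cx_3 = 8; cy_3 = 4; cz_3 = 5; w_3 = 4; d_3 = 2; cx_4 = 5; cy_4 = 3; cz_4 = 3; cy_5 = 8; cz_5 = 5; w_5 = 2; d_5 = 1; h_5 = 4; cx_6 = 2; cy_6 = 3; cz_6 = 7; d_6 = 3; h_6 = 2; cx_7 = 8; cy_7 = 8; r_7 = 1; h_7 = 4; cx_8 = 2; cy_8 = 7; cz_8 = 3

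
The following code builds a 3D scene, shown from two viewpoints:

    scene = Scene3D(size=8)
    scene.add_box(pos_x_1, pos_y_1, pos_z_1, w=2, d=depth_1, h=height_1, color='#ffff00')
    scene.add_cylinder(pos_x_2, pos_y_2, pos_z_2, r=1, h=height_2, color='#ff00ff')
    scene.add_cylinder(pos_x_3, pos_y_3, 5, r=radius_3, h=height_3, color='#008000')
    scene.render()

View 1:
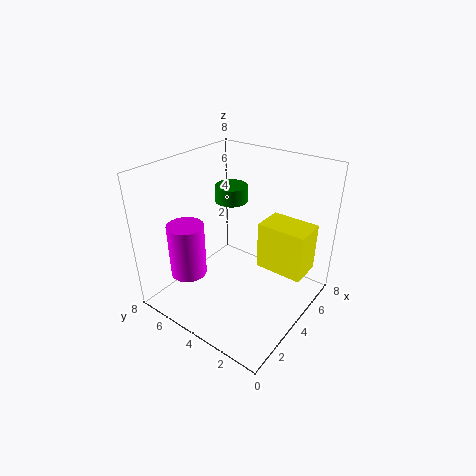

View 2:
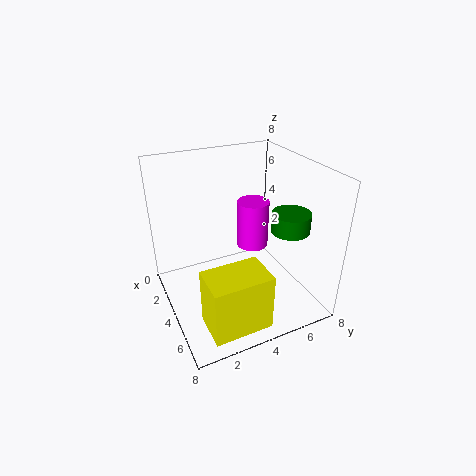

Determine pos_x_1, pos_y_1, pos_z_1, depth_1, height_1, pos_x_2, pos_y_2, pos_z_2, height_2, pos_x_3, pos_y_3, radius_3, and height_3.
pos_x_1 = 6
pos_y_1 = 1
pos_z_1 = 1
depth_1 = 3
height_1 = 3
pos_x_2 = 2
pos_y_2 = 6
pos_z_2 = 2
height_2 = 3
pos_x_3 = 6
pos_y_3 = 6
radius_3 = 1
height_3 = 1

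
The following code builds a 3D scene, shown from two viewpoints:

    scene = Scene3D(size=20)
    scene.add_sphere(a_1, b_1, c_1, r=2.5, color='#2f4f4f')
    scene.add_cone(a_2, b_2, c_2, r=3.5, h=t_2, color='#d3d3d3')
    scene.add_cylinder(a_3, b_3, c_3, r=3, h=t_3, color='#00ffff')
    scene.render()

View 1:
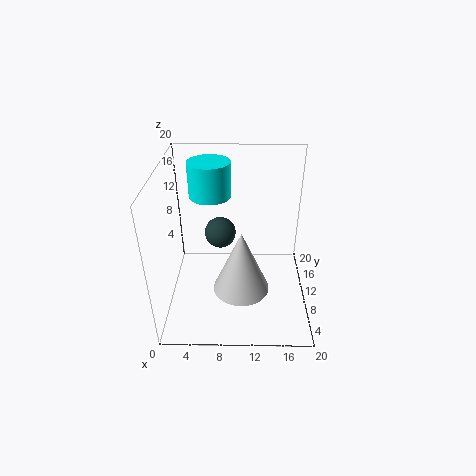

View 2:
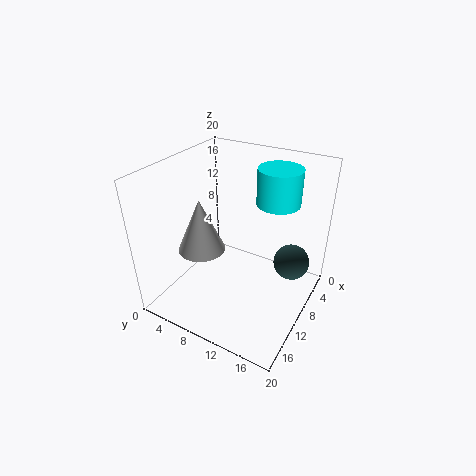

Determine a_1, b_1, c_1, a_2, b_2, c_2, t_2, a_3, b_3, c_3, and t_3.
a_1 = 7
b_1 = 17
c_1 = 6.5
a_2 = 10.5
b_2 = 4
c_2 = 6.5
t_2 = 8
a_3 = 6
b_3 = 14
c_3 = 14.5
t_3 = 5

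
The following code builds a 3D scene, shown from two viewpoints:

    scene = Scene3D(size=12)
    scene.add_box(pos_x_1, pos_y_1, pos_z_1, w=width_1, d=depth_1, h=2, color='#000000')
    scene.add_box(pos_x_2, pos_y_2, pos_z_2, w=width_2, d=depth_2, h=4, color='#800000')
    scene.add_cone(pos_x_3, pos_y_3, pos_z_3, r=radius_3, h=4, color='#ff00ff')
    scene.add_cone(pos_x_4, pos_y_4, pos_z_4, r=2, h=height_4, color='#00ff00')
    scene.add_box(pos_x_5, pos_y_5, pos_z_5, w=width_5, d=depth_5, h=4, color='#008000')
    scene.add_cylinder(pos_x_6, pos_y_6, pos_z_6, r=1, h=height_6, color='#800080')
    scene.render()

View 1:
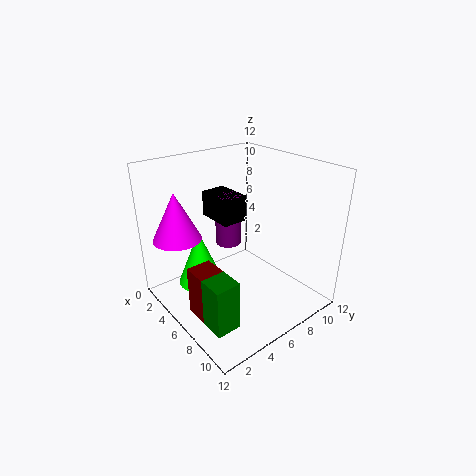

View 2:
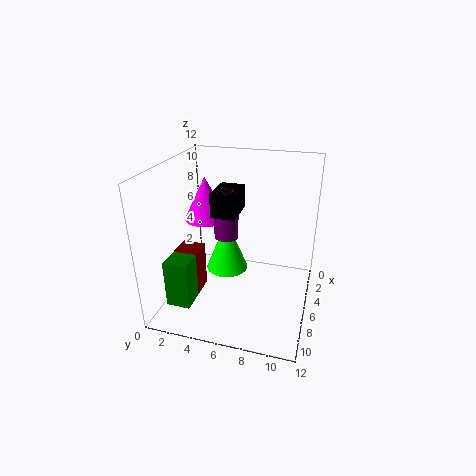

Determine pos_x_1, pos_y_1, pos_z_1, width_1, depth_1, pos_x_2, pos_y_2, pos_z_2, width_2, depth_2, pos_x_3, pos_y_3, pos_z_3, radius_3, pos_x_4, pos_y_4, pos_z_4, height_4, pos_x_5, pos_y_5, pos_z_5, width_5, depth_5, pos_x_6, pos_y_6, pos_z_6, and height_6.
pos_x_1 = 4, pos_y_1 = 4, pos_z_1 = 8, width_1 = 3, depth_1 = 2, pos_x_2 = 6, pos_y_2 = 1, pos_z_2 = 1, width_2 = 2, depth_2 = 2, pos_x_3 = 3, pos_y_3 = 2, pos_z_3 = 6, radius_3 = 2, pos_x_4 = 3, pos_y_4 = 4, pos_z_4 = 1, height_4 = 5, pos_x_5 = 7, pos_y_5 = 1, pos_z_5 = 1, width_5 = 3, depth_5 = 2, pos_x_6 = 6, pos_y_6 = 5, pos_z_6 = 6, height_6 = 4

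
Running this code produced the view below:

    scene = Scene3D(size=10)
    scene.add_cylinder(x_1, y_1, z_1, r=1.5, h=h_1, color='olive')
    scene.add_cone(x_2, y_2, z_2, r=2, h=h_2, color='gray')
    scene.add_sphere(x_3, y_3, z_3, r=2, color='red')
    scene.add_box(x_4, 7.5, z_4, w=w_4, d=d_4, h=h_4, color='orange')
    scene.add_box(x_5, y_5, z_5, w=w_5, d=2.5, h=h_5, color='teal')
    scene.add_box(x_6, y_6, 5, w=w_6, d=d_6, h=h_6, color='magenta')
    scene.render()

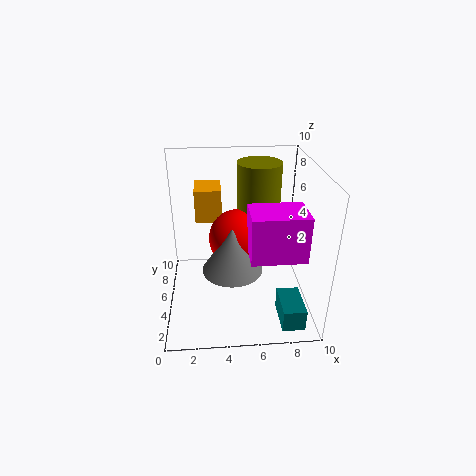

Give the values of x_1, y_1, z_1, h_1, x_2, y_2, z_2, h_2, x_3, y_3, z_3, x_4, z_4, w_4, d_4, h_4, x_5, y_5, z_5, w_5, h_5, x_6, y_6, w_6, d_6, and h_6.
x_1 = 6.5; y_1 = 6; z_1 = 6; h_1 = 4; x_2 = 4.5; y_2 = 3.5; z_2 = 3.5; h_2 = 3; x_3 = 5; y_3 = 5; z_3 = 5; x_4 = 2; z_4 = 5; w_4 = 2; d_4 = 2.5; h_4 = 2.5; x_5 = 7.5; y_5 = 0.5; z_5 = 0.5; w_5 = 1.5; h_5 = 1.5; x_6 = 5.5; y_6 = 1.5; w_6 = 3.5; d_6 = 2.5; h_6 = 3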